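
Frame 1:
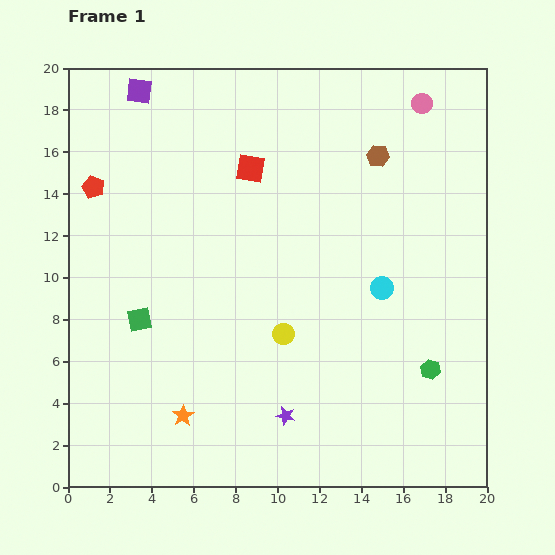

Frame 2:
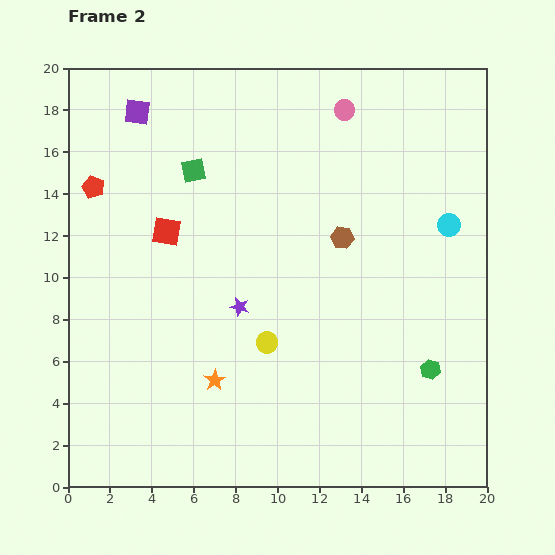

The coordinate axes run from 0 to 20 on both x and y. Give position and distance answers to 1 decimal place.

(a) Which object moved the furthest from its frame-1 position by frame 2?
the green square

(moved 7.6; next 5.6)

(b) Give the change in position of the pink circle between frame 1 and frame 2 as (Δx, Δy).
(-3.7, -0.3)

The pink circle was at (16.9, 18.3) in frame 1 and (13.2, 18.0) in frame 2.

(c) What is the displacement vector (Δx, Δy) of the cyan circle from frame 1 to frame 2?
(3.2, 3.0)

The cyan circle was at (15.0, 9.5) in frame 1 and (18.2, 12.5) in frame 2.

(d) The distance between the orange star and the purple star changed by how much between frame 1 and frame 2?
-1.2

Distance in frame 1: 4.9. Distance in frame 2: 3.7.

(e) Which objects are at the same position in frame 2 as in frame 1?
the red pentagon, the green hexagon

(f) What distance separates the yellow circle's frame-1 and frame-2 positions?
0.9

The yellow circle moved from (10.3, 7.3) to (9.5, 6.9), a distance of √(0.8² + 0.4²) ≈ 0.9.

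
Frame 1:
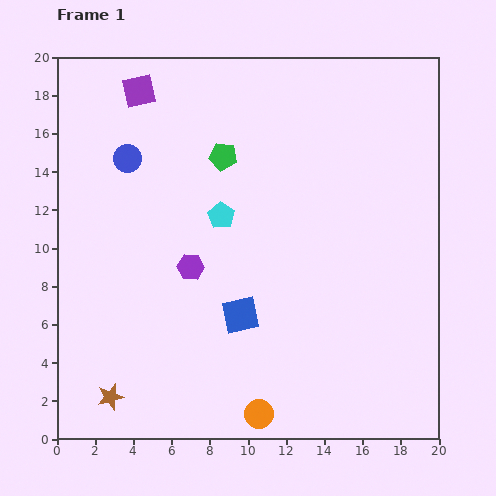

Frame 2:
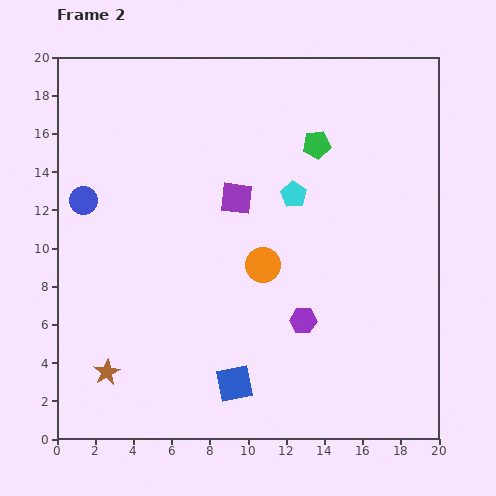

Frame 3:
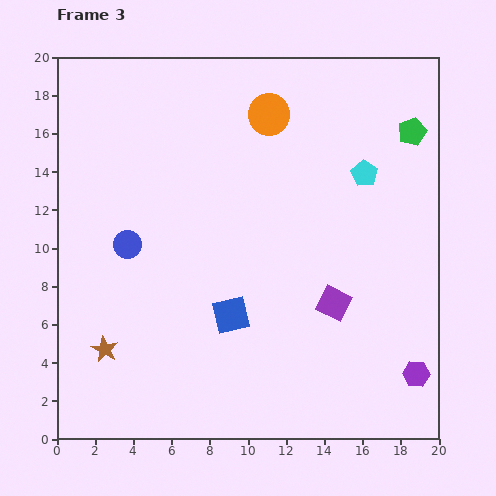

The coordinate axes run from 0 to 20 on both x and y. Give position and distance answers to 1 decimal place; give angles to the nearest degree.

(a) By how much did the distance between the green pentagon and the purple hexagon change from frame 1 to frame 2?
+3.2

Distance in frame 1: 6.0. Distance in frame 2: 9.2.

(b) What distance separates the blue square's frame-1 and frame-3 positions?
0.5

The blue square moved from (9.6, 6.5) to (9.1, 6.5), a distance of √(0.5² + 0.0²) ≈ 0.5.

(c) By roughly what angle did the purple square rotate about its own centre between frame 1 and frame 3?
39° clockwise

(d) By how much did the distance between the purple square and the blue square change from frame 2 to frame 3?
-4.3

Distance in frame 2: 9.7. Distance in frame 3: 5.4.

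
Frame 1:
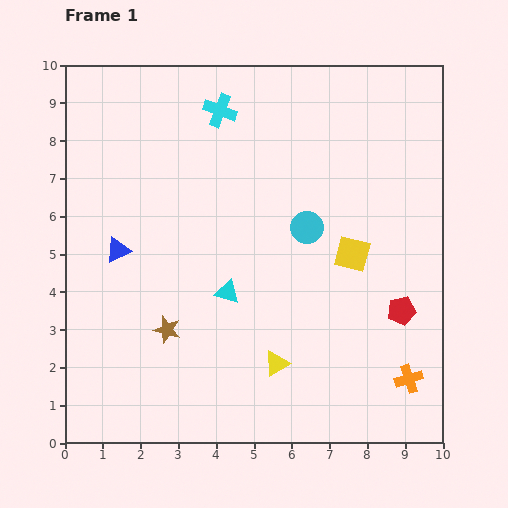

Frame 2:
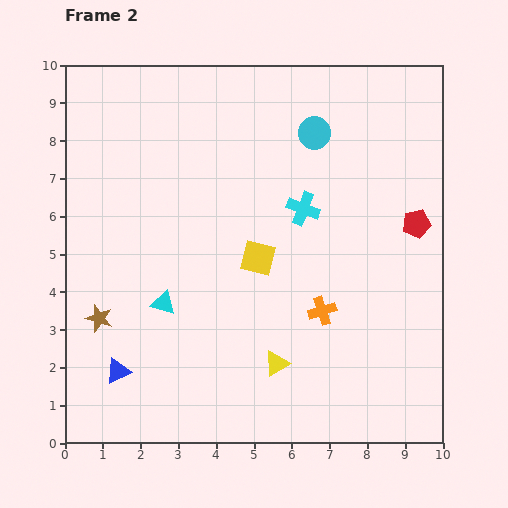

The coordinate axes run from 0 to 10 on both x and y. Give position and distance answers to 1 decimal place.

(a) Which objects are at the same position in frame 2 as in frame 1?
the yellow triangle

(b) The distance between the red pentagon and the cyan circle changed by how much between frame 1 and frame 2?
+0.3

Distance in frame 1: 3.3. Distance in frame 2: 3.6.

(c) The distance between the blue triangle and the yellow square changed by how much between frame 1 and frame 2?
-1.4

Distance in frame 1: 6.2. Distance in frame 2: 4.8.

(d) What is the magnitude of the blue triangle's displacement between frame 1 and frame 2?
3.2

The blue triangle moved from (1.4, 5.1) to (1.4, 1.9), a distance of √(0.0² + 3.2²) ≈ 3.2.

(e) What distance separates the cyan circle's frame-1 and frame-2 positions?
2.5

The cyan circle moved from (6.4, 5.7) to (6.6, 8.2), a distance of √(0.2² + 2.5²) ≈ 2.5.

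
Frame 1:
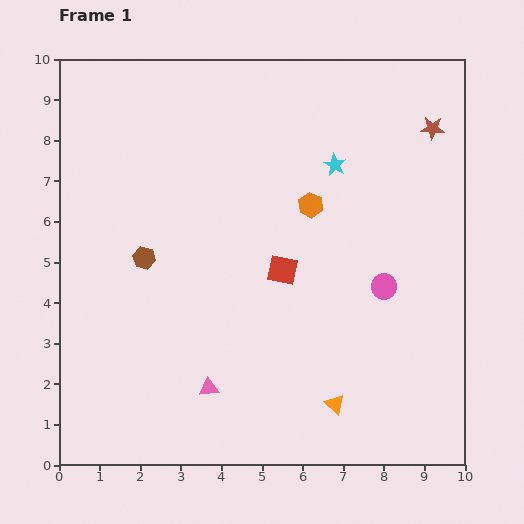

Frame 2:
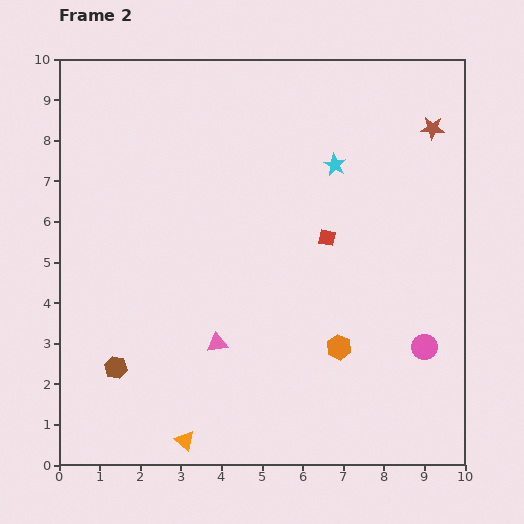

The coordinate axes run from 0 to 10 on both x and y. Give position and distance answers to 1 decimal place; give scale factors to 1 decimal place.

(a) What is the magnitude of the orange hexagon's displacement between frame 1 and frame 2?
3.6

The orange hexagon moved from (6.2, 6.4) to (6.9, 2.9), a distance of √(0.7² + 3.5²) ≈ 3.6.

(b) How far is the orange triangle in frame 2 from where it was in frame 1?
3.8

The orange triangle moved from (6.8, 1.5) to (3.1, 0.6), a distance of √(3.7² + 0.9²) ≈ 3.8.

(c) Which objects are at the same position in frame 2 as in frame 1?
the brown star, the cyan star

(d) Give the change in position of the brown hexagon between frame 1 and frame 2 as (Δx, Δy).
(-0.7, -2.7)

The brown hexagon was at (2.1, 5.1) in frame 1 and (1.4, 2.4) in frame 2.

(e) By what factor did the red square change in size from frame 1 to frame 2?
0.6×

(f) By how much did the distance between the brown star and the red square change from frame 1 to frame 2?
-1.4

Distance in frame 1: 5.1. Distance in frame 2: 3.7.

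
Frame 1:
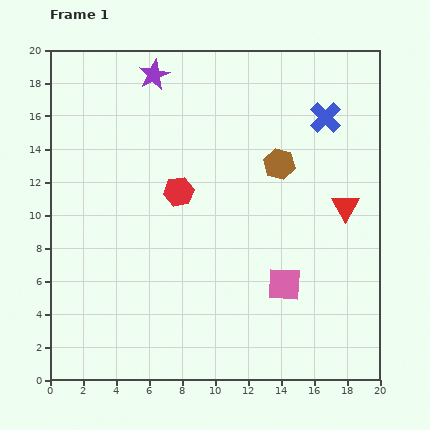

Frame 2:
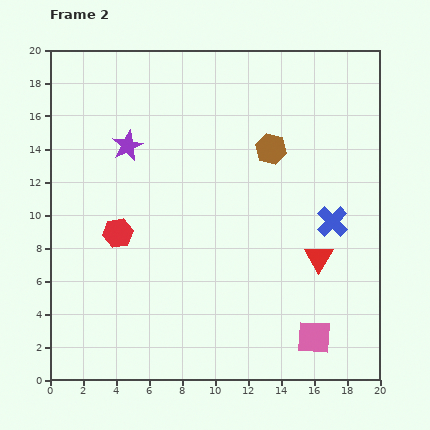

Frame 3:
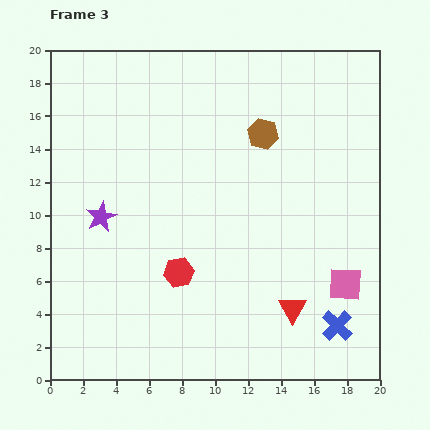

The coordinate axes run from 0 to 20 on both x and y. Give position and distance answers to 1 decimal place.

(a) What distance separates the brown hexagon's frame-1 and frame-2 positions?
1.0

The brown hexagon moved from (13.9, 13.1) to (13.4, 14.0), a distance of √(0.5² + 0.9²) ≈ 1.0.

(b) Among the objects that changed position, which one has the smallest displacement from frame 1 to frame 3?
the brown hexagon

(moved 2.1)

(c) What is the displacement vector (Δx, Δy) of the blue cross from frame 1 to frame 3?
(0.7, -12.6)

The blue cross was at (16.7, 15.9) in frame 1 and (17.4, 3.3) in frame 3.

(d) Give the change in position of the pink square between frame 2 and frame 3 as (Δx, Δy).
(1.9, 3.2)

The pink square was at (16.0, 2.6) in frame 2 and (17.9, 5.8) in frame 3.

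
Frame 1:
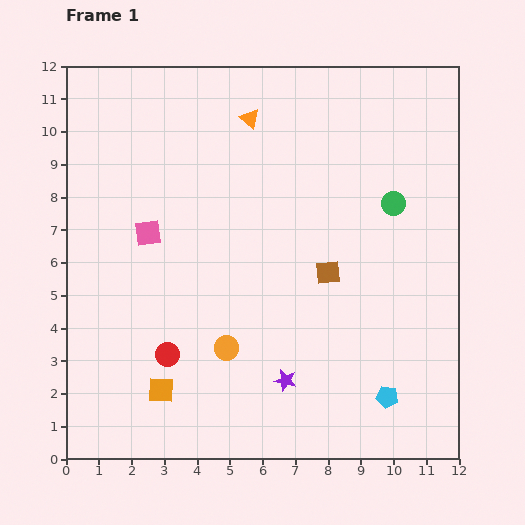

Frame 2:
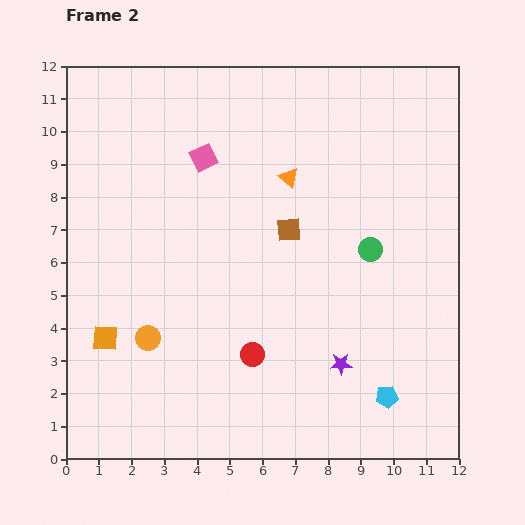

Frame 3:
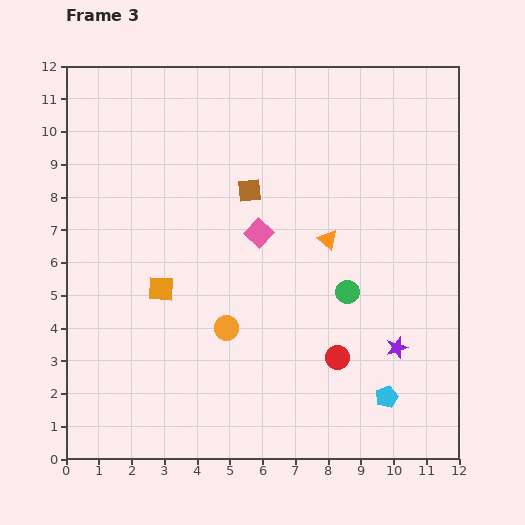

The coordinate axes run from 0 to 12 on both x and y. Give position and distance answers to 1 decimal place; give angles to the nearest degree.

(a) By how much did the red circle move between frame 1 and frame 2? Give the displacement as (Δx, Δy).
(2.6, 0.0)

The red circle was at (3.1, 3.2) in frame 1 and (5.7, 3.2) in frame 2.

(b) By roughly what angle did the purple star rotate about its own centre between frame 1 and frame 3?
30° counter-clockwise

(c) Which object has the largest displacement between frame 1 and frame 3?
the red circle

(moved 5.2; next 4.4)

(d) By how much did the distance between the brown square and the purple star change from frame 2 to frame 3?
+2.2

Distance in frame 2: 4.4. Distance in frame 3: 6.6.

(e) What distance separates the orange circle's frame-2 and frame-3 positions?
2.4

The orange circle moved from (2.5, 3.7) to (4.9, 4.0), a distance of √(2.4² + 0.3²) ≈ 2.4.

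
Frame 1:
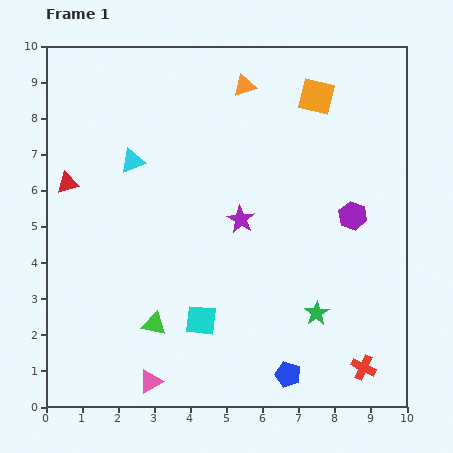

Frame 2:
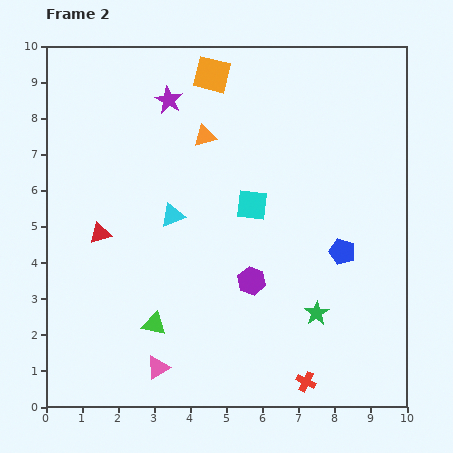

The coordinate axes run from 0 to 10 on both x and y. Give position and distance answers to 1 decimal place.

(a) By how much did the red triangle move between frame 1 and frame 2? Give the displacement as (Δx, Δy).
(0.9, -1.4)

The red triangle was at (0.6, 6.2) in frame 1 and (1.5, 4.8) in frame 2.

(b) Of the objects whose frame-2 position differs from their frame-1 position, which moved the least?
the pink triangle

(moved 0.4)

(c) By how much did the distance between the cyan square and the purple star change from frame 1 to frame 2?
+0.7

Distance in frame 1: 3.0. Distance in frame 2: 3.7.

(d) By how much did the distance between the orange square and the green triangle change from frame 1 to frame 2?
-0.6

Distance in frame 1: 7.7. Distance in frame 2: 7.1.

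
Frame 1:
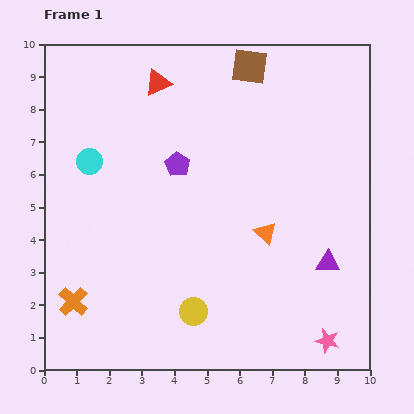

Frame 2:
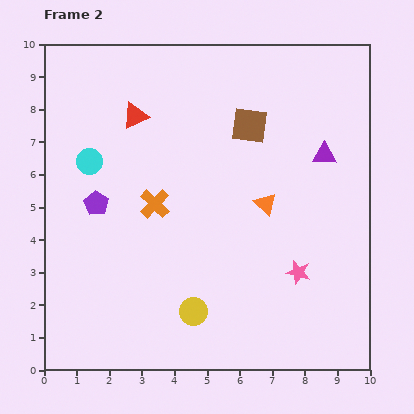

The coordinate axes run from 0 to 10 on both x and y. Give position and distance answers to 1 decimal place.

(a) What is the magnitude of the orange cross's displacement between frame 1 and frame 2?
3.9

The orange cross moved from (0.9, 2.1) to (3.4, 5.1), a distance of √(2.5² + 3.0²) ≈ 3.9.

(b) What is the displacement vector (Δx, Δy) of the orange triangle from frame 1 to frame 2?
(0.0, 0.9)

The orange triangle was at (6.8, 4.2) in frame 1 and (6.8, 5.1) in frame 2.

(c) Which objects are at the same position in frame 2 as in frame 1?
the cyan circle, the yellow circle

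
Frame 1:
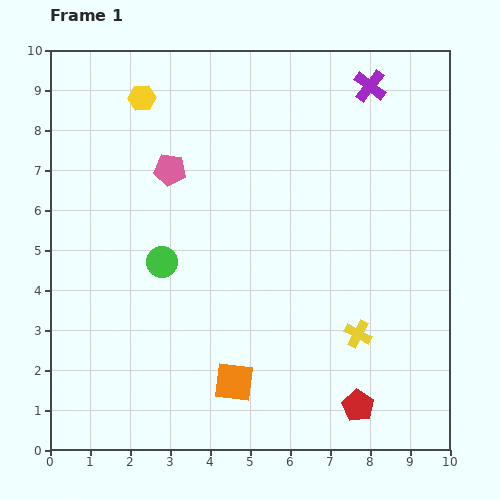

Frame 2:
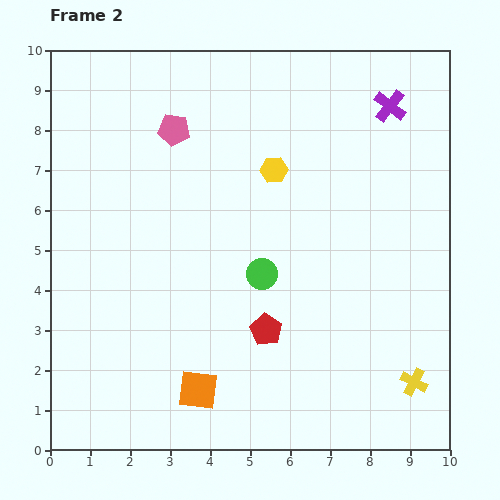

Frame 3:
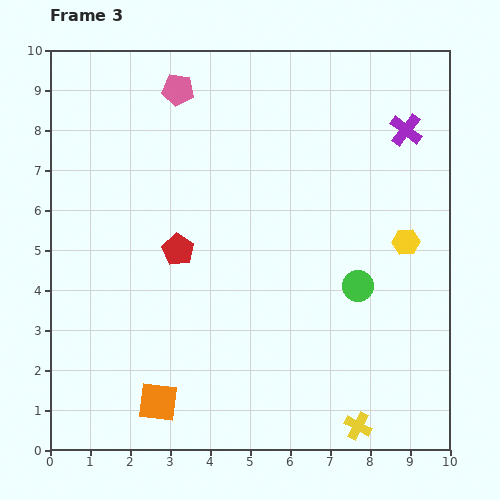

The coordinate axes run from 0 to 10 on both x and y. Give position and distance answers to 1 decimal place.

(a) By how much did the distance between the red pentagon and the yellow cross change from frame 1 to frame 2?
+2.1

Distance in frame 1: 1.8. Distance in frame 2: 3.9.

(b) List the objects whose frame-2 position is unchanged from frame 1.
none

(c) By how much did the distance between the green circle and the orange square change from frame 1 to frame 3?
+2.3

Distance in frame 1: 3.5. Distance in frame 3: 5.8.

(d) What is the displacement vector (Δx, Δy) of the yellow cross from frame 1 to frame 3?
(0.0, -2.3)

The yellow cross was at (7.7, 2.9) in frame 1 and (7.7, 0.6) in frame 3.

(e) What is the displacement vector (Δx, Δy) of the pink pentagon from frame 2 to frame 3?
(0.1, 1.0)

The pink pentagon was at (3.1, 8.0) in frame 2 and (3.2, 9.0) in frame 3.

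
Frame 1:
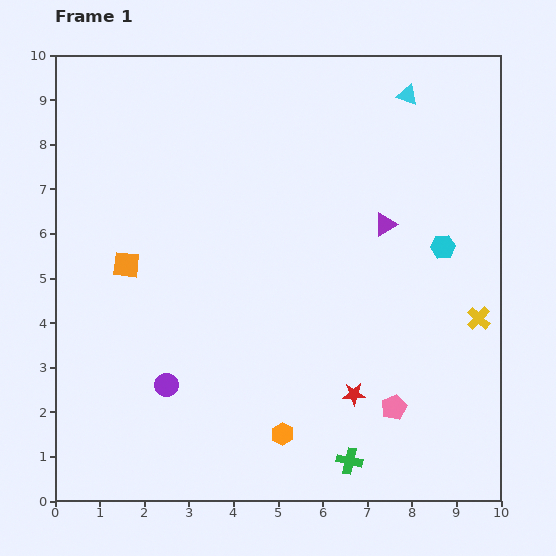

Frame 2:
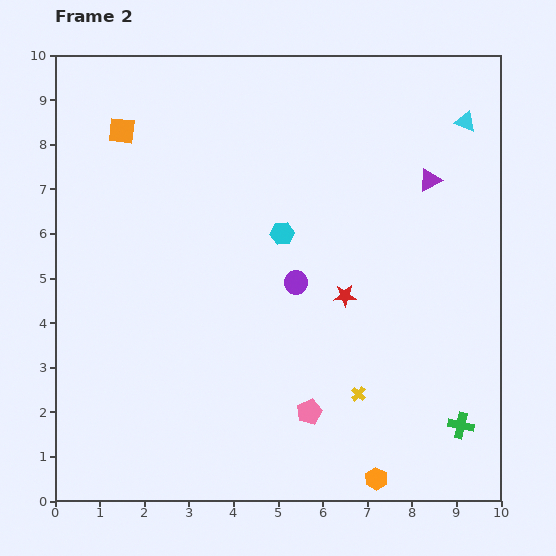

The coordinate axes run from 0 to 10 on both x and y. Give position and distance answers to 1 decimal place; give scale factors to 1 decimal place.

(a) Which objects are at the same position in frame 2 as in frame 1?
none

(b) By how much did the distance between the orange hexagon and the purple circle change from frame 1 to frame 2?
+2.0

Distance in frame 1: 2.8. Distance in frame 2: 4.8.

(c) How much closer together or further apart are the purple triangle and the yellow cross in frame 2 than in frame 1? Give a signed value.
+2.1

Distance in frame 1: 3.0. Distance in frame 2: 5.1.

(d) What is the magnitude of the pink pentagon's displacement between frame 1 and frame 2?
1.9

The pink pentagon moved from (7.6, 2.1) to (5.7, 2.0), a distance of √(1.9² + 0.1²) ≈ 1.9.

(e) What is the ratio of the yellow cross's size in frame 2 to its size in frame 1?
0.6×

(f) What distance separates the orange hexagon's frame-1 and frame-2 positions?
2.3

The orange hexagon moved from (5.1, 1.5) to (7.2, 0.5), a distance of √(2.1² + 1.0²) ≈ 2.3.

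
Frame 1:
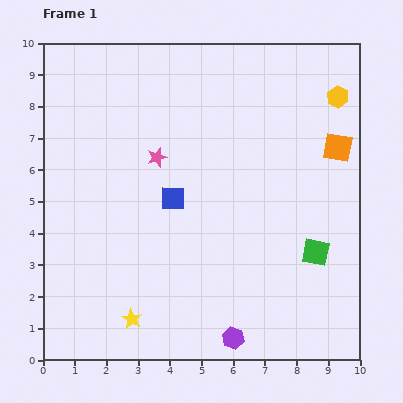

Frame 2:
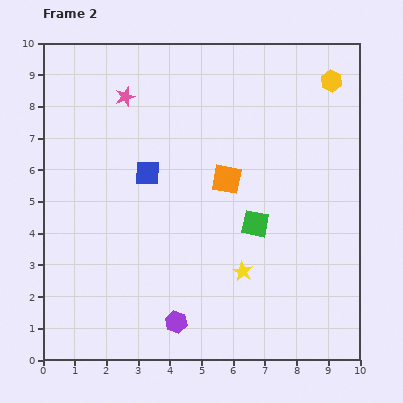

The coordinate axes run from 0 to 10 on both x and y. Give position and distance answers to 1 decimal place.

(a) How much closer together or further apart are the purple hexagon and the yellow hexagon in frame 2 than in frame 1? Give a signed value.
+0.7

Distance in frame 1: 8.3. Distance in frame 2: 9.0.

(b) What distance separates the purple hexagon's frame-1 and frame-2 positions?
1.9

The purple hexagon moved from (6.0, 0.7) to (4.2, 1.2), a distance of √(1.8² + 0.5²) ≈ 1.9.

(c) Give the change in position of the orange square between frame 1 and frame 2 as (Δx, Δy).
(-3.5, -1.0)

The orange square was at (9.3, 6.7) in frame 1 and (5.8, 5.7) in frame 2.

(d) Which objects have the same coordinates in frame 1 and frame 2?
none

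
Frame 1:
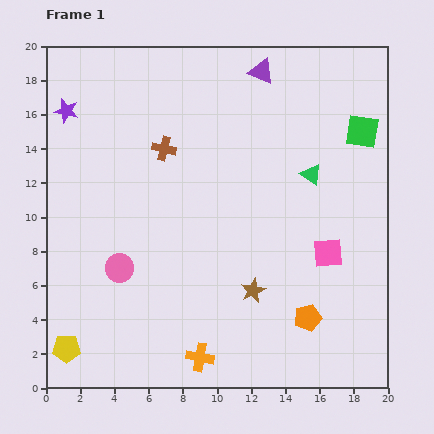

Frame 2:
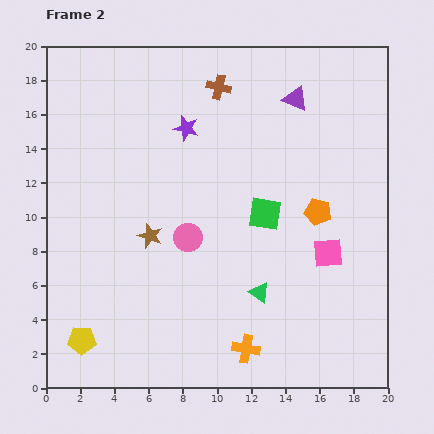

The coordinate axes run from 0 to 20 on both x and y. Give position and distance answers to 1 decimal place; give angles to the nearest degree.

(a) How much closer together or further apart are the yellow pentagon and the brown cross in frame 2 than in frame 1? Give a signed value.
+3.8

Distance in frame 1: 13.0. Distance in frame 2: 16.8.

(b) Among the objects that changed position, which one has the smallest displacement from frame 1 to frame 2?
the yellow pentagon

(moved 1.0)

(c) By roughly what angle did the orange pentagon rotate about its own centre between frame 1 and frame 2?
28° clockwise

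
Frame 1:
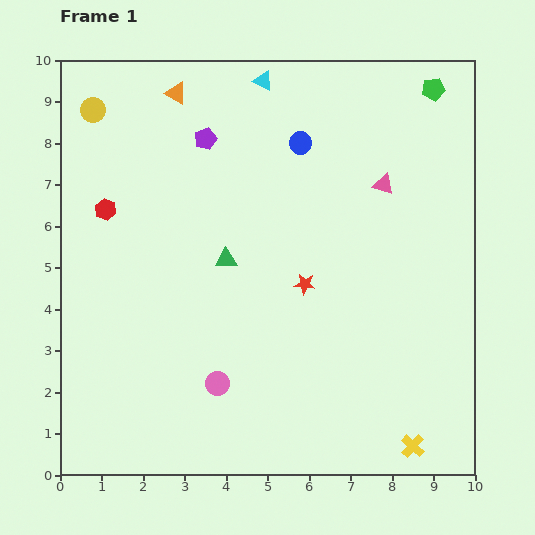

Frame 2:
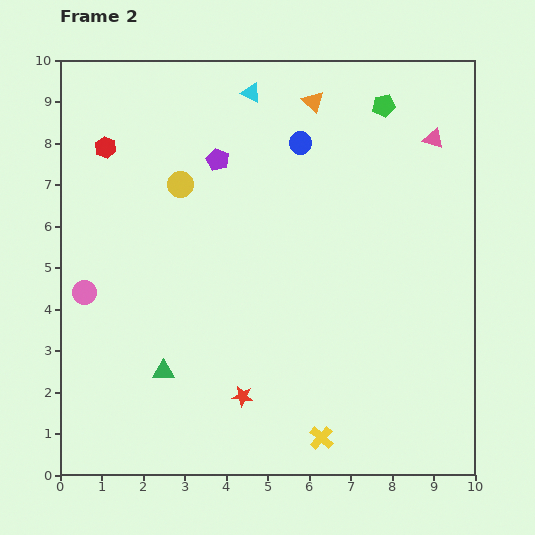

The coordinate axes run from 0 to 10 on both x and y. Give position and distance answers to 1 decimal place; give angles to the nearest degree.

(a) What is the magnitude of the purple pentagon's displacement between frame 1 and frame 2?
0.6

The purple pentagon moved from (3.5, 8.1) to (3.8, 7.6), a distance of √(0.3² + 0.5²) ≈ 0.6.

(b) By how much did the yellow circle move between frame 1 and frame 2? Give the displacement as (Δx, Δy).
(2.1, -1.8)

The yellow circle was at (0.8, 8.8) in frame 1 and (2.9, 7.0) in frame 2.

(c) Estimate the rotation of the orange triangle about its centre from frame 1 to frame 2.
15° clockwise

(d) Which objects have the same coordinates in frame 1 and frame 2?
the blue circle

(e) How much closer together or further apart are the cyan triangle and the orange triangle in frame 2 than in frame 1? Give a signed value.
-0.6

Distance in frame 1: 2.1. Distance in frame 2: 1.5.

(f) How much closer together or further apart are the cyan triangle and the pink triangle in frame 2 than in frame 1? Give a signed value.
+0.7

Distance in frame 1: 3.8. Distance in frame 2: 4.5.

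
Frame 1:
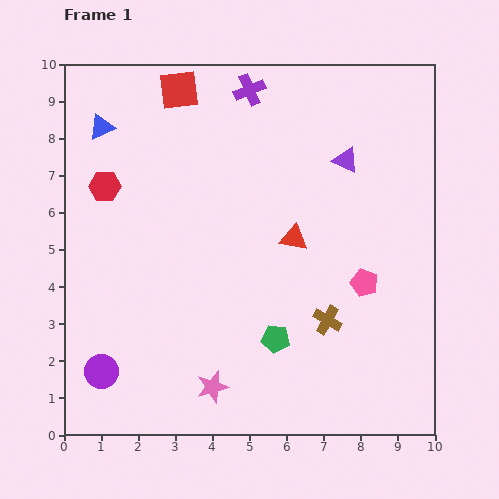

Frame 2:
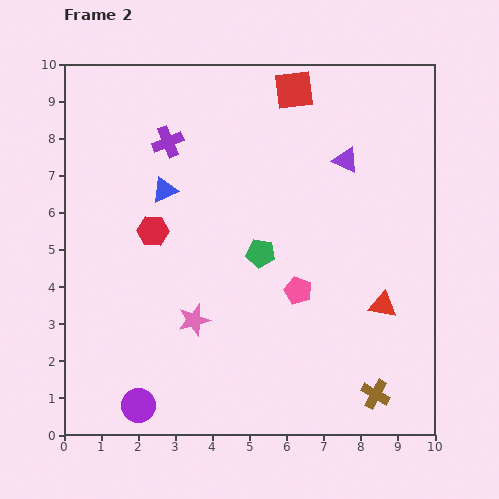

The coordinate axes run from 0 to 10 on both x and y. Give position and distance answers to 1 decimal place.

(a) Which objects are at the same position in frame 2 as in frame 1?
the purple triangle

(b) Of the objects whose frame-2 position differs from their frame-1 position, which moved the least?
the purple circle

(moved 1.3)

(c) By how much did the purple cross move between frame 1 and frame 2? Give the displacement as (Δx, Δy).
(-2.2, -1.4)

The purple cross was at (5.0, 9.3) in frame 1 and (2.8, 7.9) in frame 2.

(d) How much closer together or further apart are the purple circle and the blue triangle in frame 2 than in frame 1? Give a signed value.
-0.8

Distance in frame 1: 6.6. Distance in frame 2: 5.8.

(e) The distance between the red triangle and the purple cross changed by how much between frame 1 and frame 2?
+3.1

Distance in frame 1: 4.2. Distance in frame 2: 7.3.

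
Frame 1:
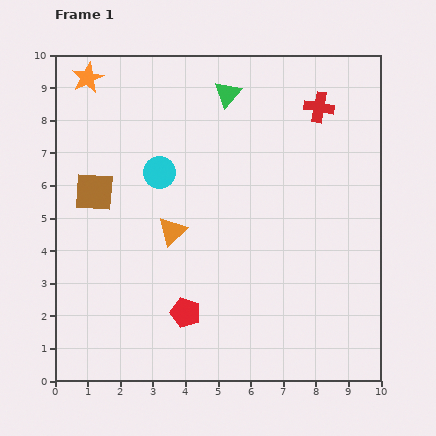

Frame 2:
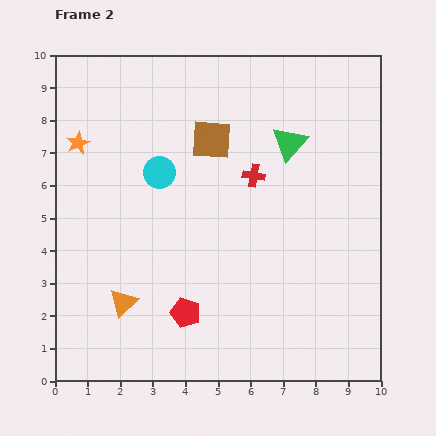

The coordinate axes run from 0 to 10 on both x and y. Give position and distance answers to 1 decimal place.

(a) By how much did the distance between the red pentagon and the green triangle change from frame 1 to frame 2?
-0.7

Distance in frame 1: 6.8. Distance in frame 2: 6.1.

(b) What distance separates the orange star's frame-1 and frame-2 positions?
2.0

The orange star moved from (1.0, 9.3) to (0.7, 7.3), a distance of √(0.3² + 2.0²) ≈ 2.0.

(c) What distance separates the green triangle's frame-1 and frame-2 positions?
2.4

The green triangle moved from (5.3, 8.8) to (7.2, 7.3), a distance of √(1.9² + 1.5²) ≈ 2.4.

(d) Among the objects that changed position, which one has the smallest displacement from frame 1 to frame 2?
the orange star

(moved 2.0)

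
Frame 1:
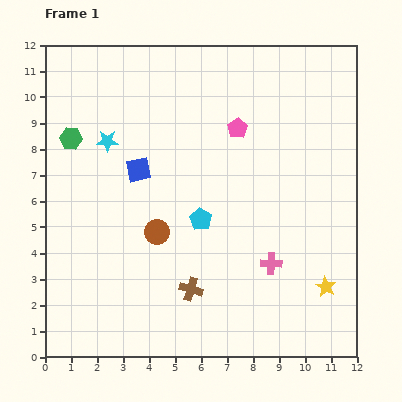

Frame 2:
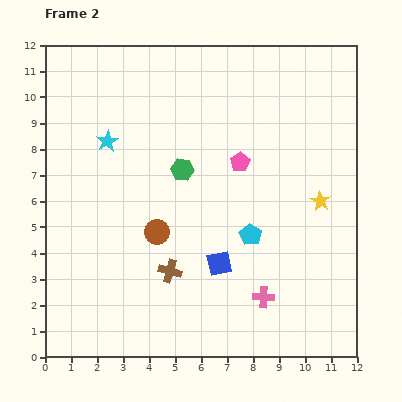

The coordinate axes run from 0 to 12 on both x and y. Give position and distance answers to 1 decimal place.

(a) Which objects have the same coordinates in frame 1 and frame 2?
the brown circle, the cyan star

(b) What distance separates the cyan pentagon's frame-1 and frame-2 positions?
2.0

The cyan pentagon moved from (6.0, 5.3) to (7.9, 4.7), a distance of √(1.9² + 0.6²) ≈ 2.0.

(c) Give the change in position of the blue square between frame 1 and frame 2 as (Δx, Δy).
(3.1, -3.6)

The blue square was at (3.6, 7.2) in frame 1 and (6.7, 3.6) in frame 2.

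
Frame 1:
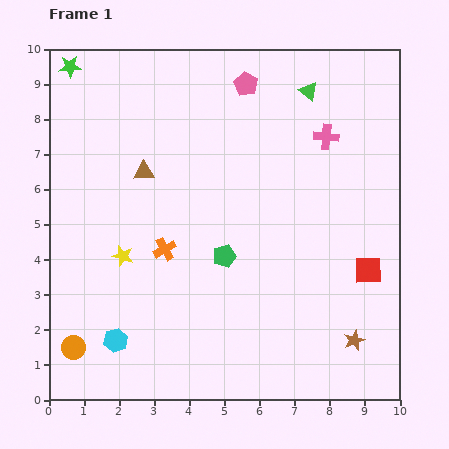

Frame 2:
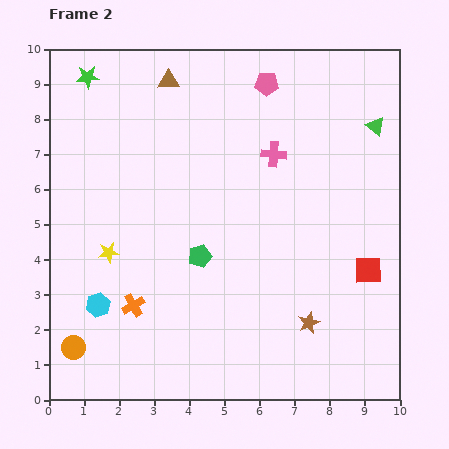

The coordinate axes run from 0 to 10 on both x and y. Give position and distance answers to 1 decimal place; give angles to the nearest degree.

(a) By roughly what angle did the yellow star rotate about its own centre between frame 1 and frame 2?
23° counter-clockwise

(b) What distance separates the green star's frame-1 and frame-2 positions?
0.6

The green star moved from (0.6, 9.5) to (1.1, 9.2), a distance of √(0.5² + 0.3²) ≈ 0.6.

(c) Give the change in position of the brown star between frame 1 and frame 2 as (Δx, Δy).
(-1.3, 0.5)

The brown star was at (8.7, 1.7) in frame 1 and (7.4, 2.2) in frame 2.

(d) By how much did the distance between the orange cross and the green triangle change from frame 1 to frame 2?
+2.5

Distance in frame 1: 6.1. Distance in frame 2: 8.6.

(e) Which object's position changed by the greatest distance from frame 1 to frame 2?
the brown triangle

(moved 2.7; next 2.1)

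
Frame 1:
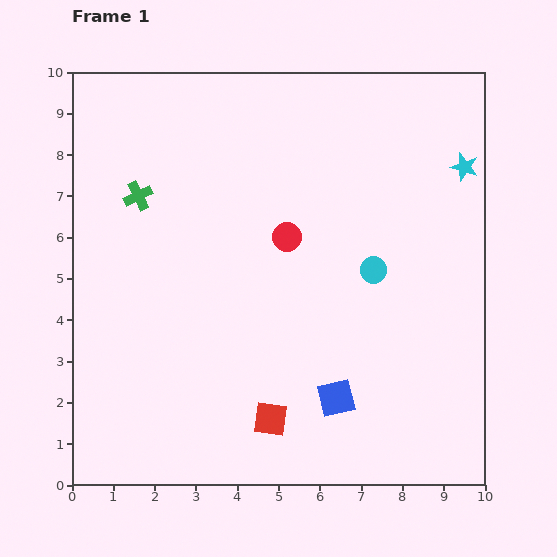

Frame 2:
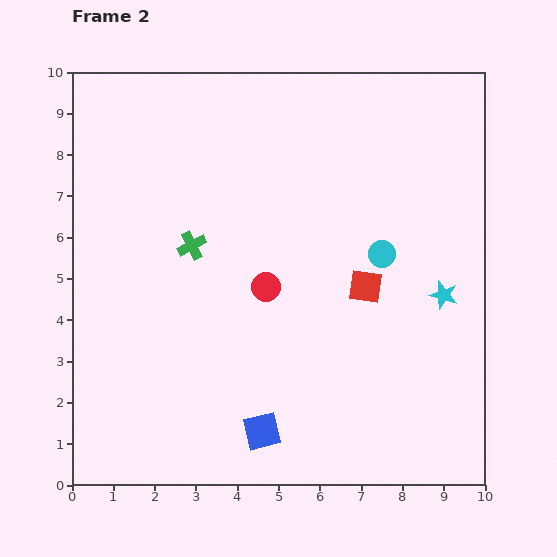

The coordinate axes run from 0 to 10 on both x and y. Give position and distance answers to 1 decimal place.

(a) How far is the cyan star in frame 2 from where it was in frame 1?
3.1

The cyan star moved from (9.5, 7.7) to (9.0, 4.6), a distance of √(0.5² + 3.1²) ≈ 3.1.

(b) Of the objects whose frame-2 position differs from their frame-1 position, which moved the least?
the cyan circle

(moved 0.4)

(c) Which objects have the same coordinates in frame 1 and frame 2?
none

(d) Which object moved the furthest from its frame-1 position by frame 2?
the red square

(moved 3.9; next 3.1)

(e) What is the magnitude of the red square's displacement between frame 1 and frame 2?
3.9

The red square moved from (4.8, 1.6) to (7.1, 4.8), a distance of √(2.3² + 3.2²) ≈ 3.9.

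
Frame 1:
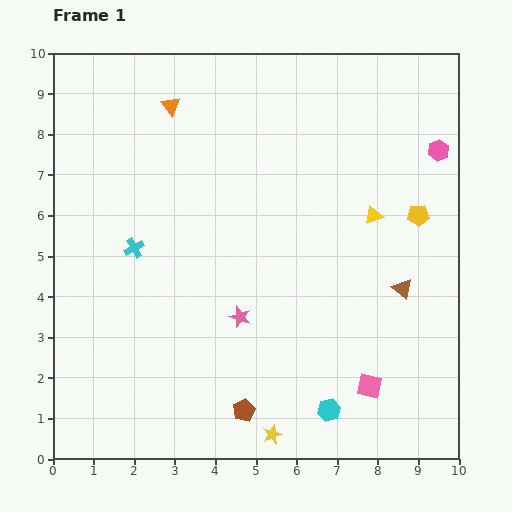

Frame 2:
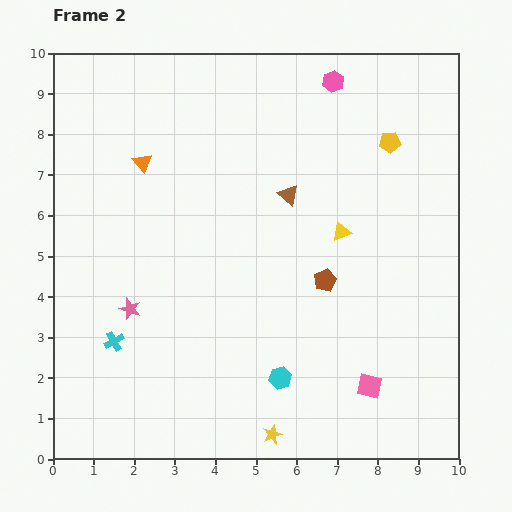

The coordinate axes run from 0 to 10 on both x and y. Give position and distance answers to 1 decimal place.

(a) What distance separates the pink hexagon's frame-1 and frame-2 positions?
3.1

The pink hexagon moved from (9.5, 7.6) to (6.9, 9.3), a distance of √(2.6² + 1.7²) ≈ 3.1.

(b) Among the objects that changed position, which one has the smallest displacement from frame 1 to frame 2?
the yellow triangle

(moved 0.9)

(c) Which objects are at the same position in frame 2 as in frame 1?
the yellow star, the pink square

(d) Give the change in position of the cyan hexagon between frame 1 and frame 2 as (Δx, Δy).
(-1.2, 0.8)

The cyan hexagon was at (6.8, 1.2) in frame 1 and (5.6, 2.0) in frame 2.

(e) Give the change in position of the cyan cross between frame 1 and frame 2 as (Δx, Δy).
(-0.5, -2.3)

The cyan cross was at (2.0, 5.2) in frame 1 and (1.5, 2.9) in frame 2.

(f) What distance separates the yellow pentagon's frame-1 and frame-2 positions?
1.9

The yellow pentagon moved from (9.0, 6.0) to (8.3, 7.8), a distance of √(0.7² + 1.8²) ≈ 1.9.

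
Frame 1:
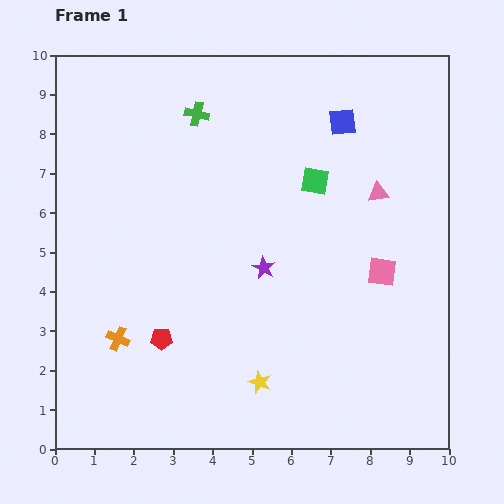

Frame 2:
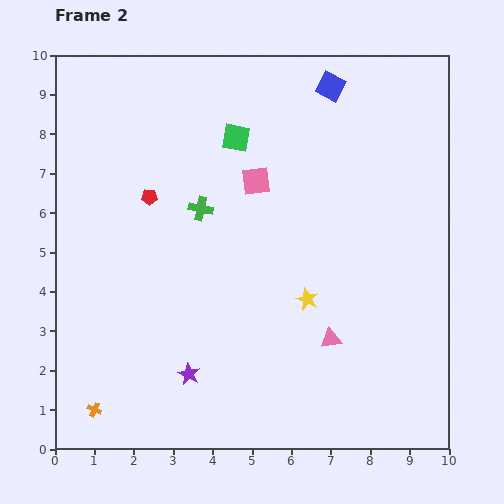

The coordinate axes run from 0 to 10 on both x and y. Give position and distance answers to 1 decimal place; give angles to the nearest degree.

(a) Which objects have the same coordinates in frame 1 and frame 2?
none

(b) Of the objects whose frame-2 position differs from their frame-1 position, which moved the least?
the blue square

(moved 0.9)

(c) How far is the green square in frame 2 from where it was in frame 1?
2.3

The green square moved from (6.6, 6.8) to (4.6, 7.9), a distance of √(2.0² + 1.1²) ≈ 2.3.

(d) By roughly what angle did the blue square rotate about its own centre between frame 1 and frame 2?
34° clockwise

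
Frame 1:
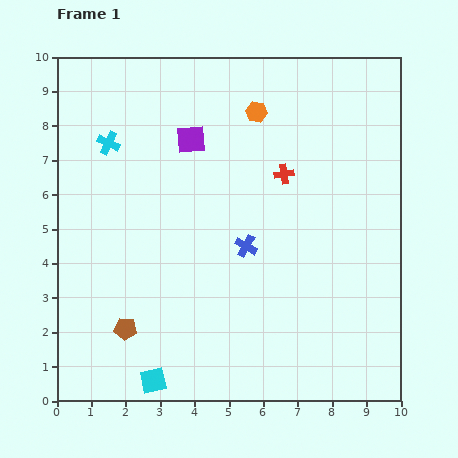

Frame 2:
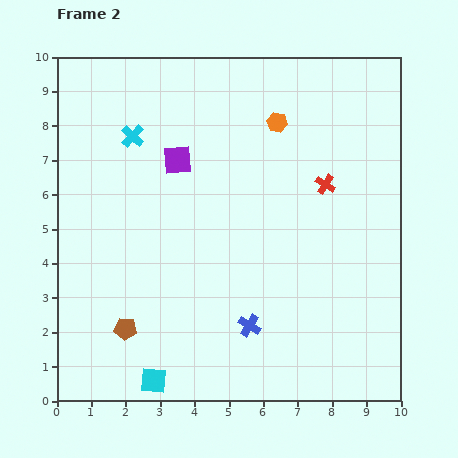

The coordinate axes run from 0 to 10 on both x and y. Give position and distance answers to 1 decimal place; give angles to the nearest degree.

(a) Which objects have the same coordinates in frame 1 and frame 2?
the brown pentagon, the cyan square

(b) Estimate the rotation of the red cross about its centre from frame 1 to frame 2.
39° clockwise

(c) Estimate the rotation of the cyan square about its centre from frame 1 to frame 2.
18° clockwise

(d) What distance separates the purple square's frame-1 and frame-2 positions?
0.7

The purple square moved from (3.9, 7.6) to (3.5, 7.0), a distance of √(0.4² + 0.6²) ≈ 0.7.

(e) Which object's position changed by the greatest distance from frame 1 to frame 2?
the blue cross

(moved 2.3; next 1.2)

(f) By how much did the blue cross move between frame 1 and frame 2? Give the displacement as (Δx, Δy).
(0.1, -2.3)

The blue cross was at (5.5, 4.5) in frame 1 and (5.6, 2.2) in frame 2.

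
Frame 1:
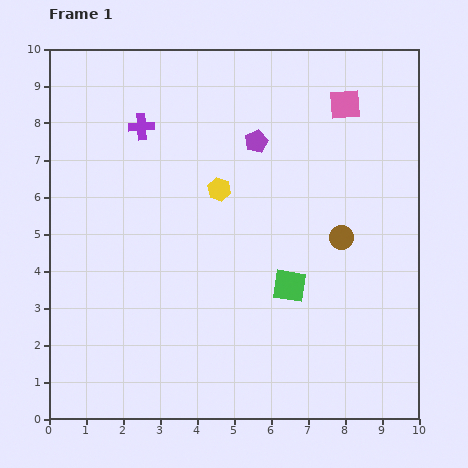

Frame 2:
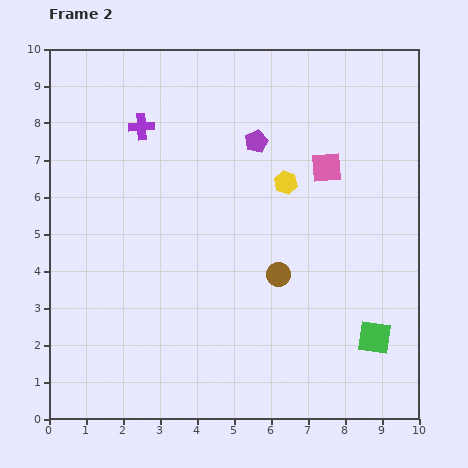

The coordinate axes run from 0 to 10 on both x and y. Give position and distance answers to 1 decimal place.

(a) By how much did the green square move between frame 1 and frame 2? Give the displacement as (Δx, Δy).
(2.3, -1.4)

The green square was at (6.5, 3.6) in frame 1 and (8.8, 2.2) in frame 2.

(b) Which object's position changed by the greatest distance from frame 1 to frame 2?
the green square

(moved 2.7; next 2.0)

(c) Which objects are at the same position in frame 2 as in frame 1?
the purple cross, the purple pentagon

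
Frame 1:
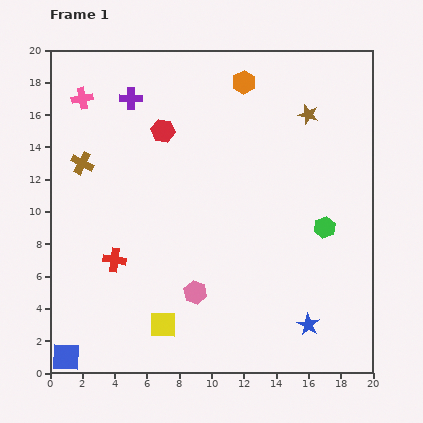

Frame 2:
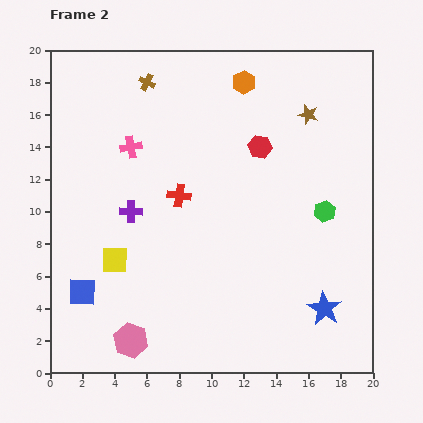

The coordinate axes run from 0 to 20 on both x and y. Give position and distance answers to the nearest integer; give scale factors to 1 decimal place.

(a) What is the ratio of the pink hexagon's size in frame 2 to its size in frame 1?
1.5×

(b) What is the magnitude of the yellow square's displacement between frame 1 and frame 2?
5

The yellow square moved from (7, 3) to (4, 7), a distance of √(3² + 4²) ≈ 5.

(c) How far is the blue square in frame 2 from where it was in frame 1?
4

The blue square moved from (1, 1) to (2, 5), a distance of √(1² + 4²) ≈ 4.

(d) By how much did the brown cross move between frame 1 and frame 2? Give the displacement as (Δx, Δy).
(4, 5)

The brown cross was at (2, 13) in frame 1 and (6, 18) in frame 2.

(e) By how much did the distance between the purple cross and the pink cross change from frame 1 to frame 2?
+1

Distance in frame 1: 3. Distance in frame 2: 4.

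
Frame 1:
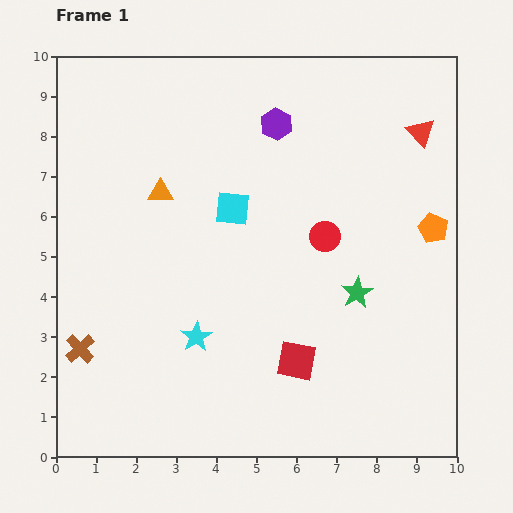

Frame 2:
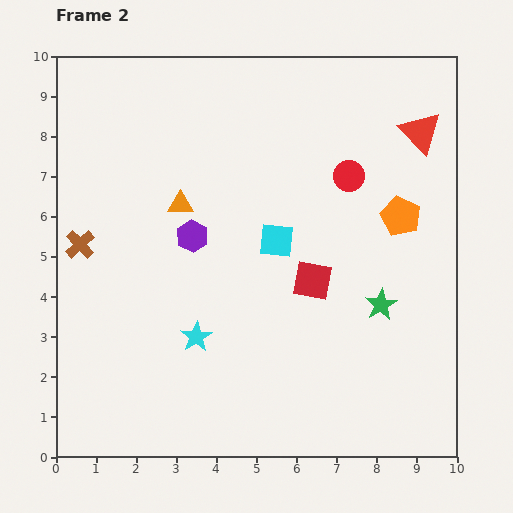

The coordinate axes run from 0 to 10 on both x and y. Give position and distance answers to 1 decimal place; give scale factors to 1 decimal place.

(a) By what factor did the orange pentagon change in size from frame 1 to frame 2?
1.3×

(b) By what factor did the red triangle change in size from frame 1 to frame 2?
1.5×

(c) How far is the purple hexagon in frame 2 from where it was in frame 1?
3.5

The purple hexagon moved from (5.5, 8.3) to (3.4, 5.5), a distance of √(2.1² + 2.8²) ≈ 3.5.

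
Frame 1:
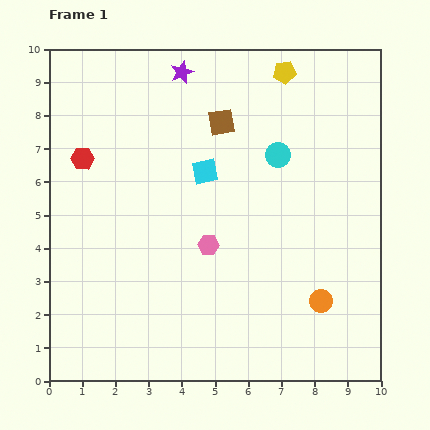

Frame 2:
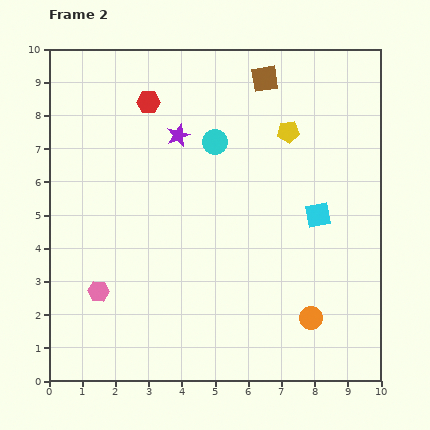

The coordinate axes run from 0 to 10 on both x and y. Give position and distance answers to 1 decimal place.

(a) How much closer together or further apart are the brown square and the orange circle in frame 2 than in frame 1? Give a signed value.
+1.1

Distance in frame 1: 6.2. Distance in frame 2: 7.3.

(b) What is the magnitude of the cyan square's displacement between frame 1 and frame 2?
3.6

The cyan square moved from (4.7, 6.3) to (8.1, 5.0), a distance of √(3.4² + 1.3²) ≈ 3.6.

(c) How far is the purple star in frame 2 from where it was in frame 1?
1.9

The purple star moved from (4.0, 9.3) to (3.9, 7.4), a distance of √(0.1² + 1.9²) ≈ 1.9.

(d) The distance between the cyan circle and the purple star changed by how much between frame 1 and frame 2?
-2.7

Distance in frame 1: 3.8. Distance in frame 2: 1.1.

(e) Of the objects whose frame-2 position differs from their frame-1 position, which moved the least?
the orange circle

(moved 0.6)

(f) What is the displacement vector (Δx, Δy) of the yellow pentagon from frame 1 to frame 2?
(0.1, -1.8)

The yellow pentagon was at (7.1, 9.3) in frame 1 and (7.2, 7.5) in frame 2.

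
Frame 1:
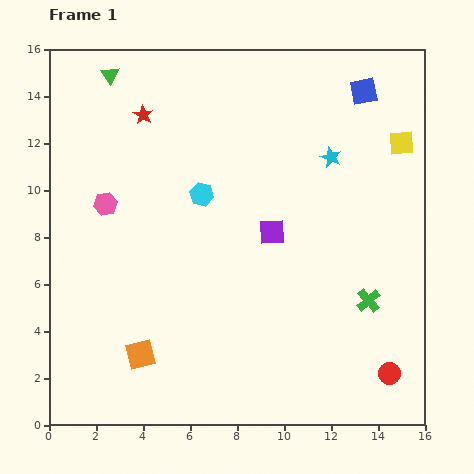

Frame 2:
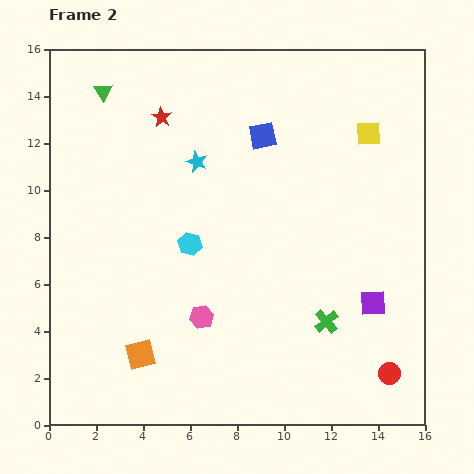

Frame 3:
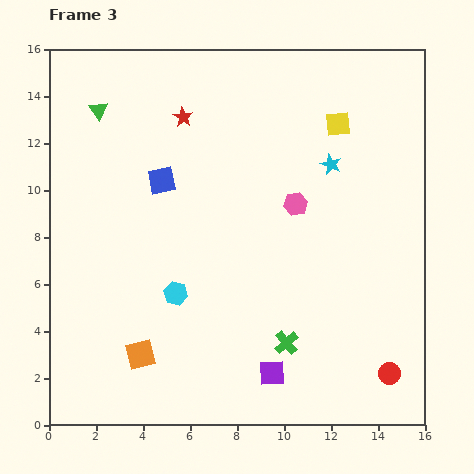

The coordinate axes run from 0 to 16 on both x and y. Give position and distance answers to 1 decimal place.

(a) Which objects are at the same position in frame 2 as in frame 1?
the orange square, the red circle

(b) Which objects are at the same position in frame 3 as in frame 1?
the orange square, the red circle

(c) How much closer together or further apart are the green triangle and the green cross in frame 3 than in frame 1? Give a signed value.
-1.9

Distance in frame 1: 14.6. Distance in frame 3: 12.7.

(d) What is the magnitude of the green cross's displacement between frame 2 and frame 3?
1.9

The green cross moved from (11.8, 4.4) to (10.1, 3.5), a distance of √(1.7² + 0.9²) ≈ 1.9.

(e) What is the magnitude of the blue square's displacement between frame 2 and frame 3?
4.7

The blue square moved from (9.1, 12.3) to (4.8, 10.4), a distance of √(4.3² + 1.9²) ≈ 4.7.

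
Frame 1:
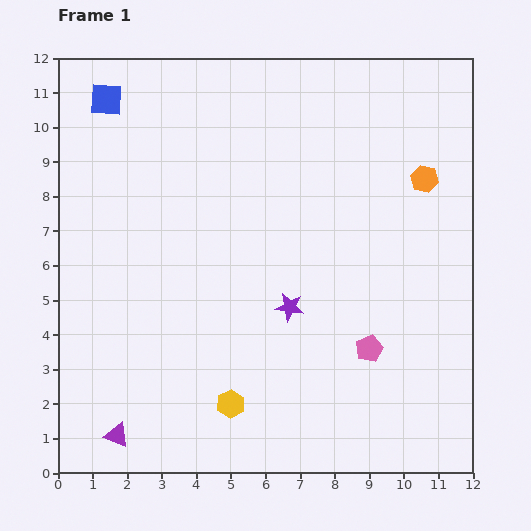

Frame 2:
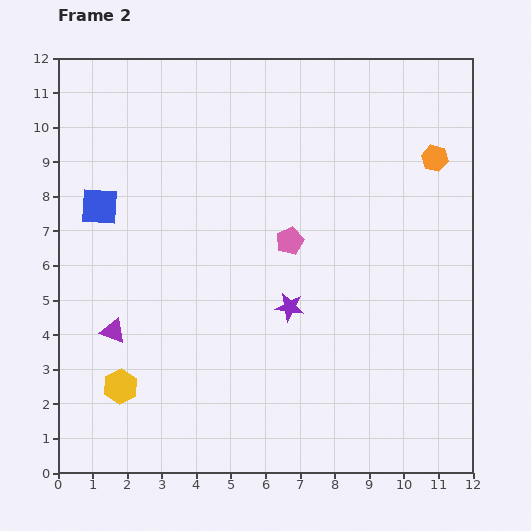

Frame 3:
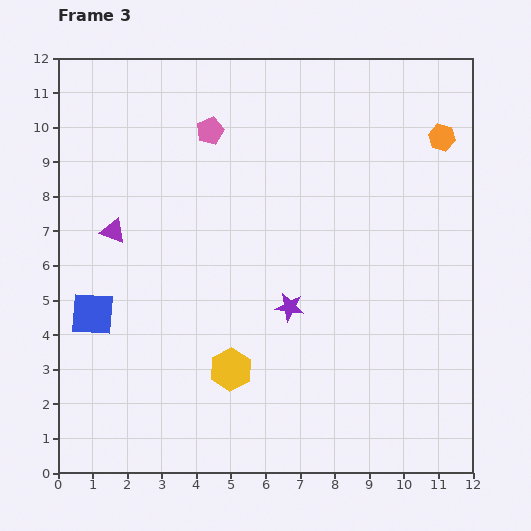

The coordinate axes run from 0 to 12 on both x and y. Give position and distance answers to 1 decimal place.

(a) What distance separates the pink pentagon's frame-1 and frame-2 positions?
3.9

The pink pentagon moved from (9.0, 3.6) to (6.7, 6.7), a distance of √(2.3² + 3.1²) ≈ 3.9.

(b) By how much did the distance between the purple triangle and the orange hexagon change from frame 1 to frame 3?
-1.7

Distance in frame 1: 11.6. Distance in frame 3: 9.9.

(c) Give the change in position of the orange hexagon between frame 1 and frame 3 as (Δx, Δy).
(0.5, 1.2)

The orange hexagon was at (10.6, 8.5) in frame 1 and (11.1, 9.7) in frame 3.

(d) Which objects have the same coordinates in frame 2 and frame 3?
the purple star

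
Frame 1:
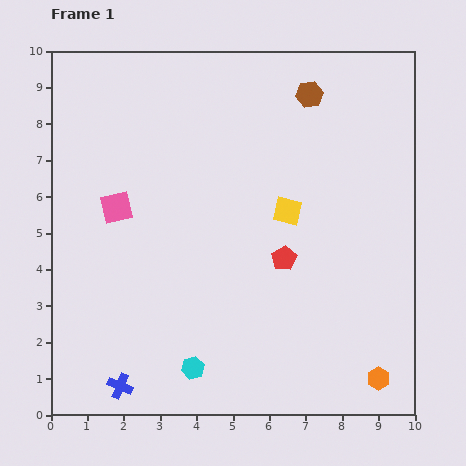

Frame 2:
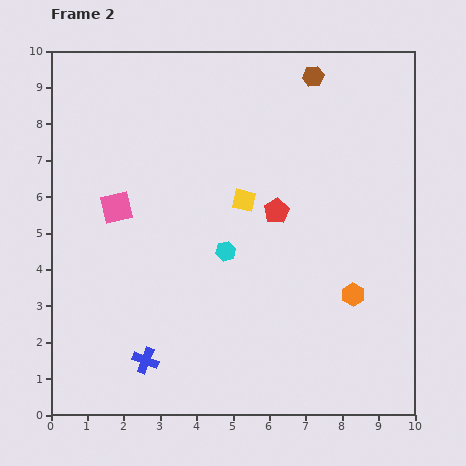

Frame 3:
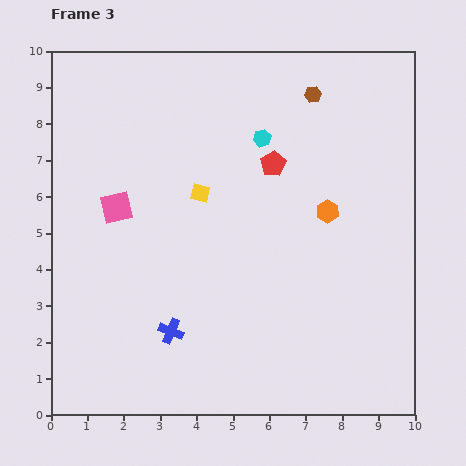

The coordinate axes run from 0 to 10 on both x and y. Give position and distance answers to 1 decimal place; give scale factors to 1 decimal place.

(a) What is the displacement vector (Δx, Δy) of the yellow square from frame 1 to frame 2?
(-1.2, 0.3)

The yellow square was at (6.5, 5.6) in frame 1 and (5.3, 5.9) in frame 2.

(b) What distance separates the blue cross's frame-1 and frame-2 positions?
1.0

The blue cross moved from (1.9, 0.8) to (2.6, 1.5), a distance of √(0.7² + 0.7²) ≈ 1.0.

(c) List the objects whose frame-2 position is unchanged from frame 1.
the pink square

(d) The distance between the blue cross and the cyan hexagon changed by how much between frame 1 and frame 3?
+3.8

Distance in frame 1: 2.1. Distance in frame 3: 5.9.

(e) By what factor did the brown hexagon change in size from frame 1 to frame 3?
0.6×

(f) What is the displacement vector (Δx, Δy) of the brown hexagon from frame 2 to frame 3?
(0.0, -0.5)

The brown hexagon was at (7.2, 9.3) in frame 2 and (7.2, 8.8) in frame 3.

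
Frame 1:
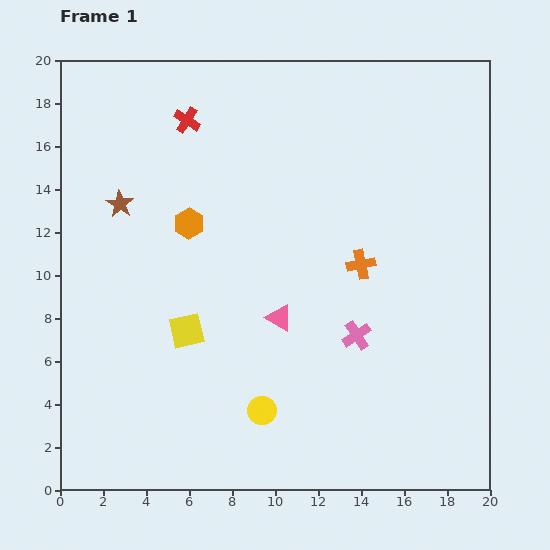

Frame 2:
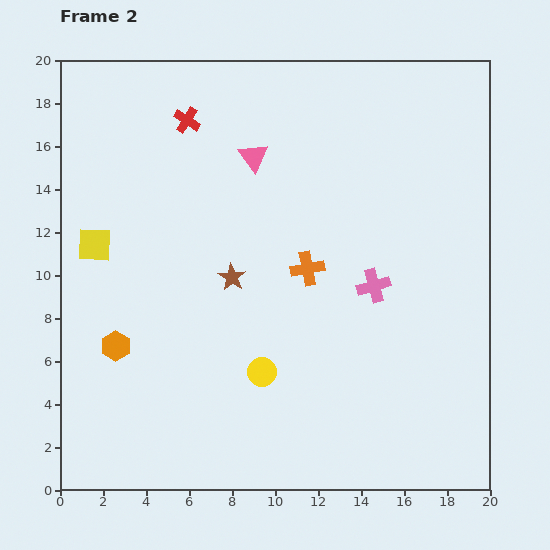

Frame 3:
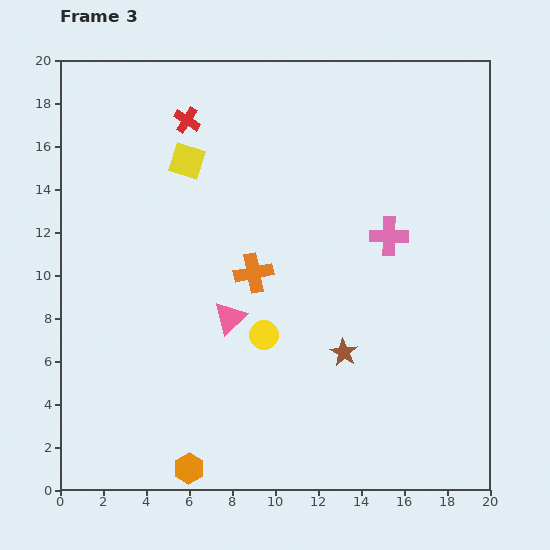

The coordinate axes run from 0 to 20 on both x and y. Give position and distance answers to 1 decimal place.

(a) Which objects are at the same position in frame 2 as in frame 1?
the red cross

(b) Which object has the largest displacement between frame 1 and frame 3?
the brown star

(moved 12.5; next 11.4)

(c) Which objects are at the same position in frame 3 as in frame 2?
the red cross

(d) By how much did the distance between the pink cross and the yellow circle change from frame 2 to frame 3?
+0.8

Distance in frame 2: 6.6. Distance in frame 3: 7.4.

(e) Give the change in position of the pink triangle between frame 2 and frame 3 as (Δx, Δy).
(-1.1, -7.5)

The pink triangle was at (9.0, 15.5) in frame 2 and (7.9, 8.0) in frame 3.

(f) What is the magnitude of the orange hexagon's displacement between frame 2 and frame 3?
6.6

The orange hexagon moved from (2.6, 6.7) to (6.0, 1.0), a distance of √(3.4² + 5.7²) ≈ 6.6.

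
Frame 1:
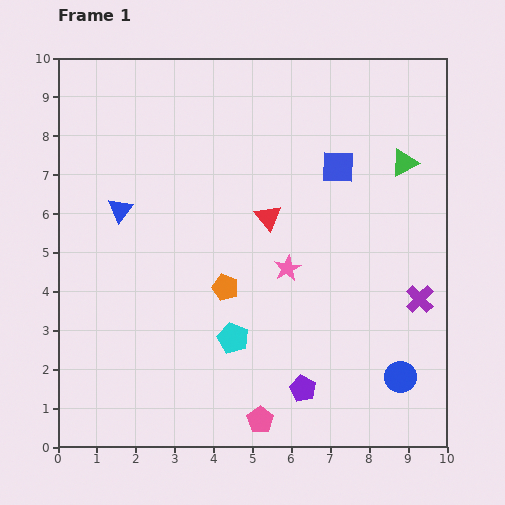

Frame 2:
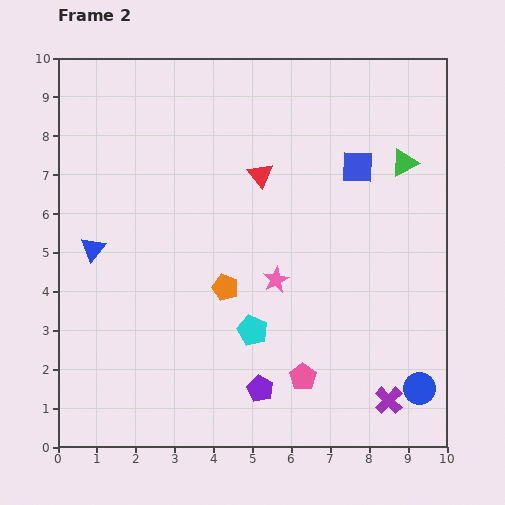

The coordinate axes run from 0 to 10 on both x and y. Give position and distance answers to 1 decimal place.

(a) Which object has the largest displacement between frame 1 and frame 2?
the purple cross

(moved 2.7; next 1.6)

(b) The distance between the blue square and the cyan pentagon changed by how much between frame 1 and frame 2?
-0.2

Distance in frame 1: 5.2. Distance in frame 2: 5.0.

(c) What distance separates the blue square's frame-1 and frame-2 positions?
0.5

The blue square moved from (7.2, 7.2) to (7.7, 7.2), a distance of √(0.5² + 0.0²) ≈ 0.5.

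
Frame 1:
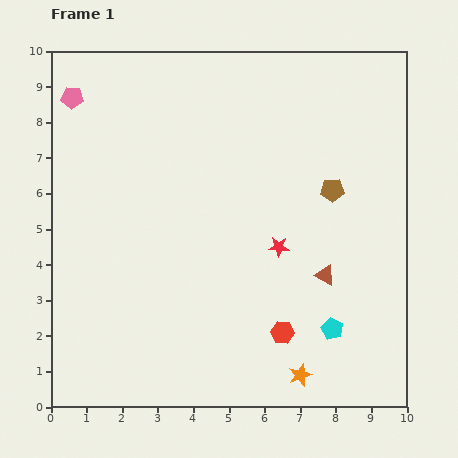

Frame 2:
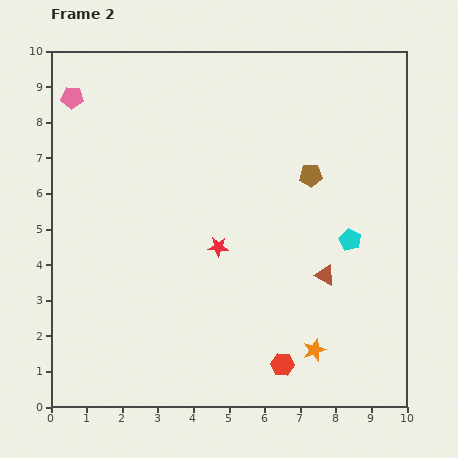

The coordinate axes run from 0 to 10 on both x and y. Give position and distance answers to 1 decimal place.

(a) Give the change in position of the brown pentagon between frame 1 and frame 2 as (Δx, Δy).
(-0.6, 0.4)

The brown pentagon was at (7.9, 6.1) in frame 1 and (7.3, 6.5) in frame 2.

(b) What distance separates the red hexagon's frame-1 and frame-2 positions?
0.9

The red hexagon moved from (6.5, 2.1) to (6.5, 1.2), a distance of √(0.0² + 0.9²) ≈ 0.9.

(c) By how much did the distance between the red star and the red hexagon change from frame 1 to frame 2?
+1.4

Distance in frame 1: 2.4. Distance in frame 2: 3.8.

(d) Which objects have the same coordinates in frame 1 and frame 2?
the brown triangle, the pink pentagon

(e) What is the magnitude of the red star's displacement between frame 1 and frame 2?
1.7

The red star moved from (6.4, 4.5) to (4.7, 4.5), a distance of √(1.7² + 0.0²) ≈ 1.7.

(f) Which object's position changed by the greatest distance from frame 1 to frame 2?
the cyan pentagon

(moved 2.5; next 1.7)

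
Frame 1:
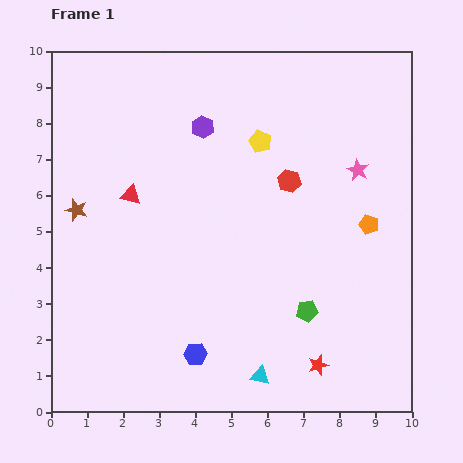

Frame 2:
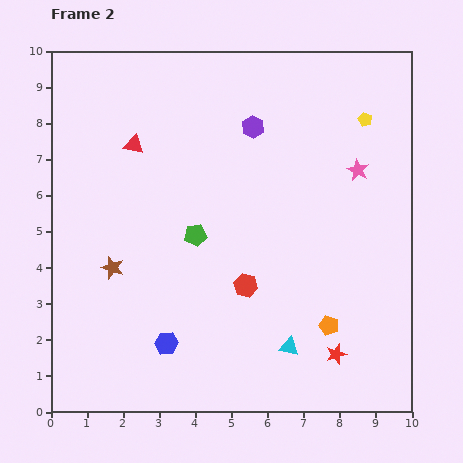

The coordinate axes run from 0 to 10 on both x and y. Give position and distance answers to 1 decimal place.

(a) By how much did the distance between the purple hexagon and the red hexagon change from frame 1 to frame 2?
+1.6

Distance in frame 1: 2.8. Distance in frame 2: 4.4.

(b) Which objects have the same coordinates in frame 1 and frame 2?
the pink star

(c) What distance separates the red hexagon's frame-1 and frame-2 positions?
3.1

The red hexagon moved from (6.6, 6.4) to (5.4, 3.5), a distance of √(1.2² + 2.9²) ≈ 3.1.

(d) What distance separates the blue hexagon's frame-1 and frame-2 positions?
0.9

The blue hexagon moved from (4.0, 1.6) to (3.2, 1.9), a distance of √(0.8² + 0.3²) ≈ 0.9.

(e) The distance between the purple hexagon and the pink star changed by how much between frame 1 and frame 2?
-1.4

Distance in frame 1: 4.5. Distance in frame 2: 3.1.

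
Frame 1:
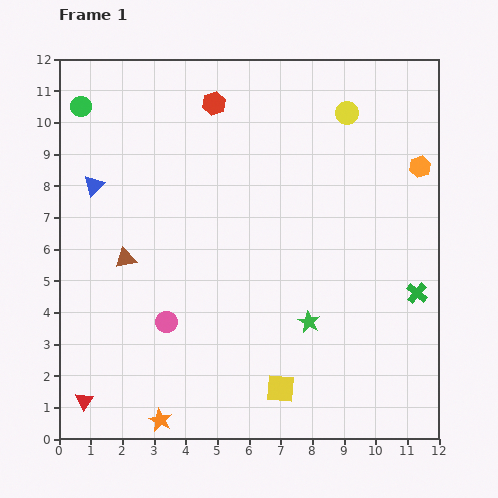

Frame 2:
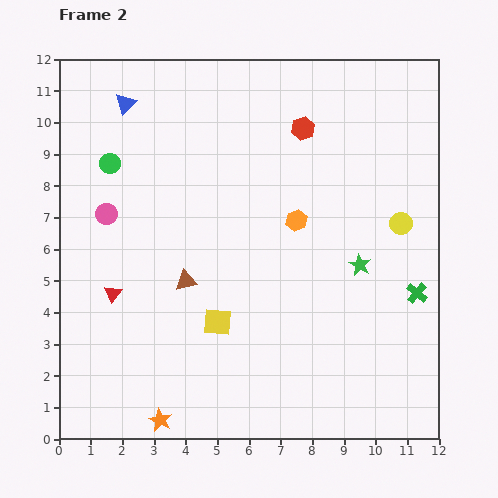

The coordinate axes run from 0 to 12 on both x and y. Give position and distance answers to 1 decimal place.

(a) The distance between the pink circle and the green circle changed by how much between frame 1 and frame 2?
-5.7

Distance in frame 1: 7.3. Distance in frame 2: 1.6.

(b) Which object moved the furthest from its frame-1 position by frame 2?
the orange hexagon

(moved 4.3; next 3.9)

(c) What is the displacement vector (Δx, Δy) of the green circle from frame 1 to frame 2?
(0.9, -1.8)

The green circle was at (0.7, 10.5) in frame 1 and (1.6, 8.7) in frame 2.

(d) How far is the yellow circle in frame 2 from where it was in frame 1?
3.9

The yellow circle moved from (9.1, 10.3) to (10.8, 6.8), a distance of √(1.7² + 3.5²) ≈ 3.9.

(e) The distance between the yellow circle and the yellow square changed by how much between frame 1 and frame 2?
-2.3

Distance in frame 1: 8.9. Distance in frame 2: 6.6.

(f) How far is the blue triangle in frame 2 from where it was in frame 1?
2.8

The blue triangle moved from (1.1, 8.0) to (2.1, 10.6), a distance of √(1.0² + 2.6²) ≈ 2.8.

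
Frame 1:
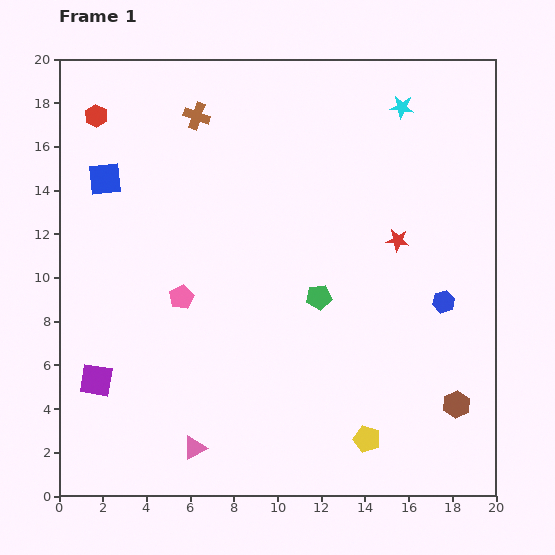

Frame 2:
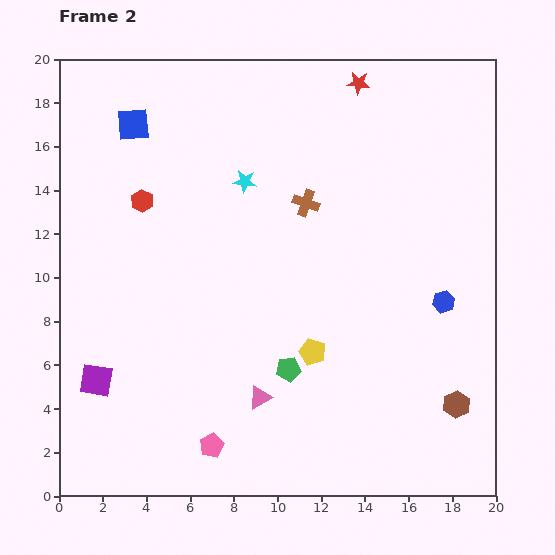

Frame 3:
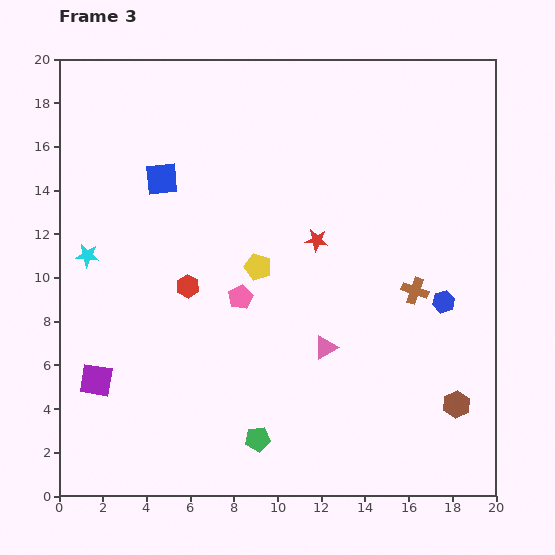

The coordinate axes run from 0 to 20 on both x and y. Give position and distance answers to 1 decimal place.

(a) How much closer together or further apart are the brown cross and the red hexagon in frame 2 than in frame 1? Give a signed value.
+2.9

Distance in frame 1: 4.6. Distance in frame 2: 7.5.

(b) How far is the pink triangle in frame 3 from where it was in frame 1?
7.6

The pink triangle moved from (6.2, 2.2) to (12.2, 6.8), a distance of √(6.0² + 4.6²) ≈ 7.6.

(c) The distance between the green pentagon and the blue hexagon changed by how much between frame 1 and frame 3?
+4.9

Distance in frame 1: 5.7. Distance in frame 3: 10.6.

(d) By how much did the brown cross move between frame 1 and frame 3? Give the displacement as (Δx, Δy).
(10.0, -8.0)

The brown cross was at (6.3, 17.4) in frame 1 and (16.3, 9.4) in frame 3.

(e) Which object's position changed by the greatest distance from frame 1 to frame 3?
the cyan star

(moved 15.9; next 12.8)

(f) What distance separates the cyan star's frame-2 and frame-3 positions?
8.0

The cyan star moved from (8.5, 14.4) to (1.3, 11.0), a distance of √(7.2² + 3.4²) ≈ 8.0.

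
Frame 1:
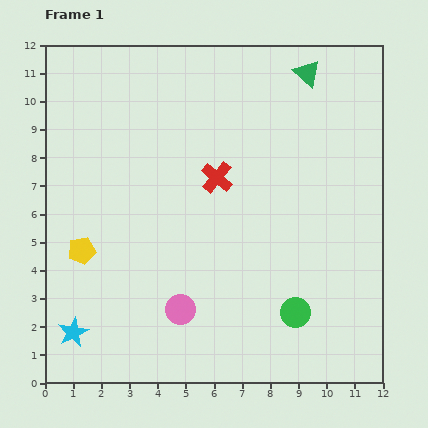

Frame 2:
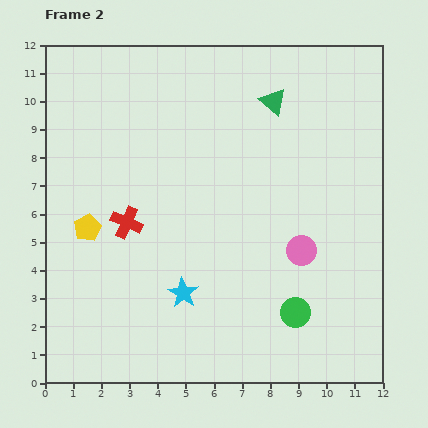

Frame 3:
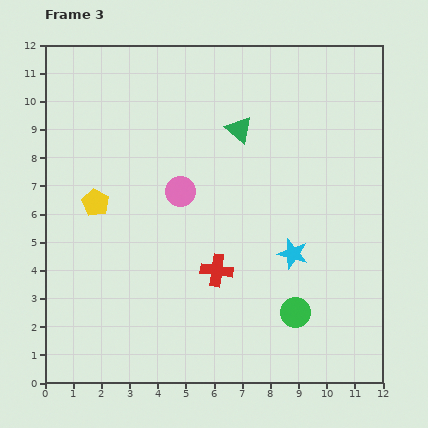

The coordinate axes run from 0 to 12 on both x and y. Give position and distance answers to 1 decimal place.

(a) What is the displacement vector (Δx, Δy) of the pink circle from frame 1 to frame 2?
(4.3, 2.1)

The pink circle was at (4.8, 2.6) in frame 1 and (9.1, 4.7) in frame 2.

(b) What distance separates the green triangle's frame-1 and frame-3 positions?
3.1

The green triangle moved from (9.3, 11.0) to (6.9, 9.0), a distance of √(2.4² + 2.0²) ≈ 3.1.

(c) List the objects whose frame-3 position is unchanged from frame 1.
the green circle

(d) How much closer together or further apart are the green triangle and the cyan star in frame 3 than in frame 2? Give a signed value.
-2.7

Distance in frame 2: 7.5. Distance in frame 3: 4.8.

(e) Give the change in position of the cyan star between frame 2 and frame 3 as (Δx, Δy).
(3.9, 1.4)

The cyan star was at (4.9, 3.2) in frame 2 and (8.8, 4.6) in frame 3.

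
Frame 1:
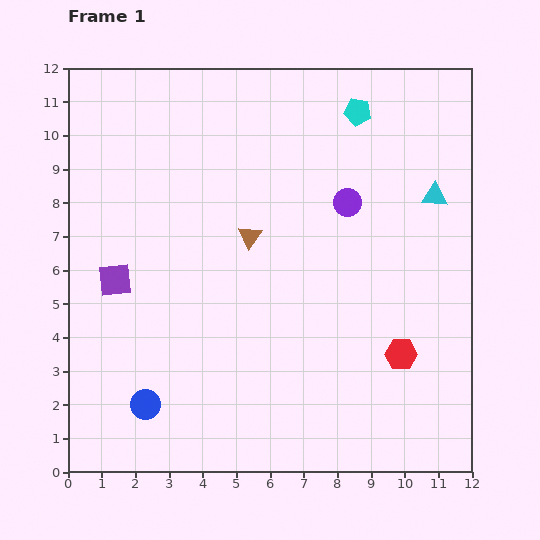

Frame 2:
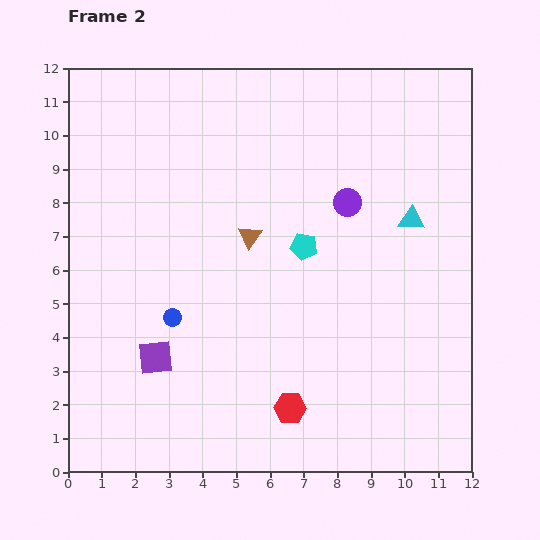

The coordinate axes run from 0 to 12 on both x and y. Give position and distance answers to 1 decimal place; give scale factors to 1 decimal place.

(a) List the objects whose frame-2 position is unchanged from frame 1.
the purple circle, the brown triangle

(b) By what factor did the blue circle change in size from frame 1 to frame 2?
0.6×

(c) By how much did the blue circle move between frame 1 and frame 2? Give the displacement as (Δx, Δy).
(0.8, 2.6)

The blue circle was at (2.3, 2.0) in frame 1 and (3.1, 4.6) in frame 2.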